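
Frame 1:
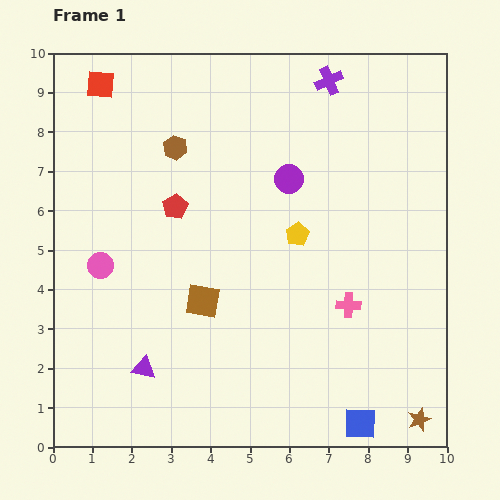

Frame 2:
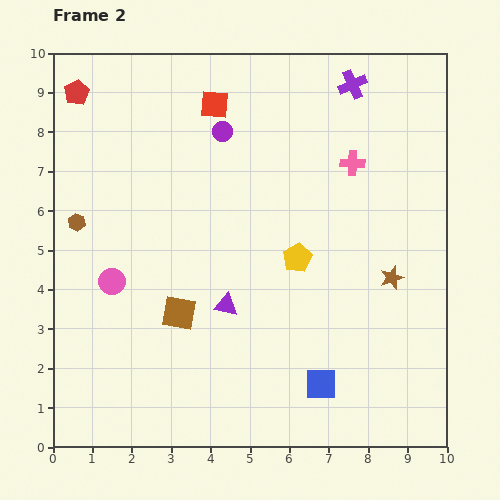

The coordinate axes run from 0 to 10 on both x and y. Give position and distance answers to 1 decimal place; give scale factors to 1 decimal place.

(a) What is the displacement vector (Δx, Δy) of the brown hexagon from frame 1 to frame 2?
(-2.5, -1.9)

The brown hexagon was at (3.1, 7.6) in frame 1 and (0.6, 5.7) in frame 2.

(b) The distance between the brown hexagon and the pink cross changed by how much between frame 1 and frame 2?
+1.3

Distance in frame 1: 5.9. Distance in frame 2: 7.2.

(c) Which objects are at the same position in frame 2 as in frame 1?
none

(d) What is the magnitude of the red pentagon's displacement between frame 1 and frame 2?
3.8

The red pentagon moved from (3.1, 6.1) to (0.6, 9.0), a distance of √(2.5² + 2.9²) ≈ 3.8.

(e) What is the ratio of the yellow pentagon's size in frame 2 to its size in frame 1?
1.3×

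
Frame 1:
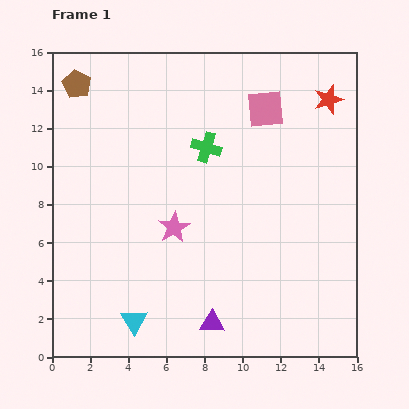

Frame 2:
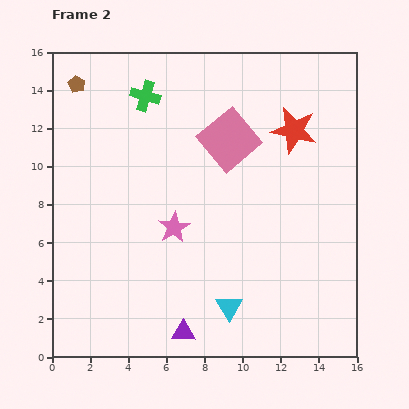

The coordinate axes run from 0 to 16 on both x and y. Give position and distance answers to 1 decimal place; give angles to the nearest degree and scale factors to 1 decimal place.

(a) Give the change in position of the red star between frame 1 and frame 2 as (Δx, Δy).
(-1.8, -1.6)

The red star was at (14.5, 13.5) in frame 1 and (12.7, 11.9) in frame 2.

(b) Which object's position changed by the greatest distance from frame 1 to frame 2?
the cyan triangle

(moved 5.0; next 4.2)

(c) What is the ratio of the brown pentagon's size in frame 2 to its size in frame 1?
0.6×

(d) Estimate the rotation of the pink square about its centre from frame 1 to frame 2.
35° counter-clockwise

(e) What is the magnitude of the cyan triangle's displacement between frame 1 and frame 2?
5.0

The cyan triangle moved from (4.3, 1.9) to (9.3, 2.6), a distance of √(5.0² + 0.7²) ≈ 5.0.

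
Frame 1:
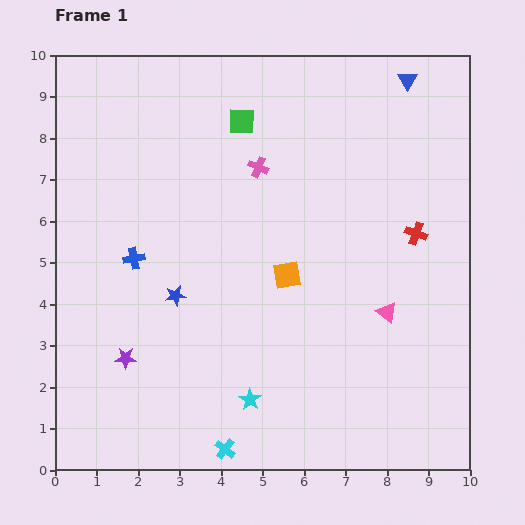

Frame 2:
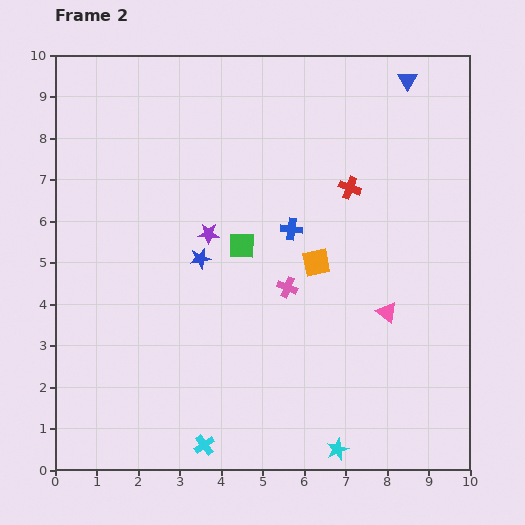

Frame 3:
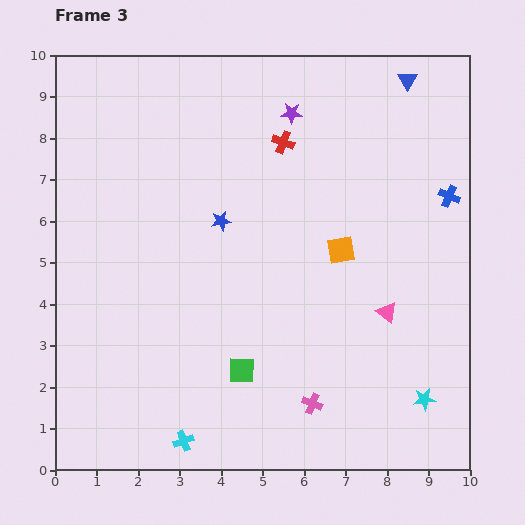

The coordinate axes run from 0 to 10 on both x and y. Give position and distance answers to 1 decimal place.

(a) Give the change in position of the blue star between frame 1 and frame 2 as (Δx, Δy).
(0.6, 0.9)

The blue star was at (2.9, 4.2) in frame 1 and (3.5, 5.1) in frame 2.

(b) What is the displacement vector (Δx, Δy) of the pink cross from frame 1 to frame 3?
(1.3, -5.7)

The pink cross was at (4.9, 7.3) in frame 1 and (6.2, 1.6) in frame 3.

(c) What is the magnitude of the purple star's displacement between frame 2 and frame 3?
3.5

The purple star moved from (3.7, 5.7) to (5.7, 8.6), a distance of √(2.0² + 2.9²) ≈ 3.5.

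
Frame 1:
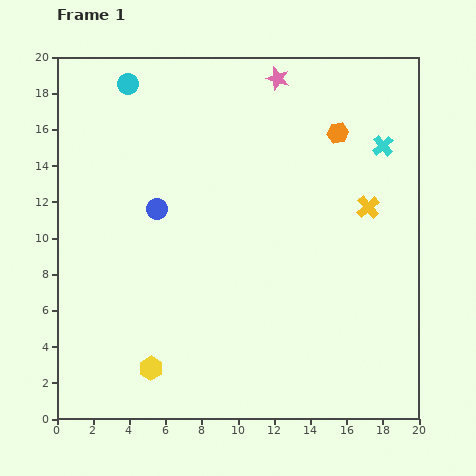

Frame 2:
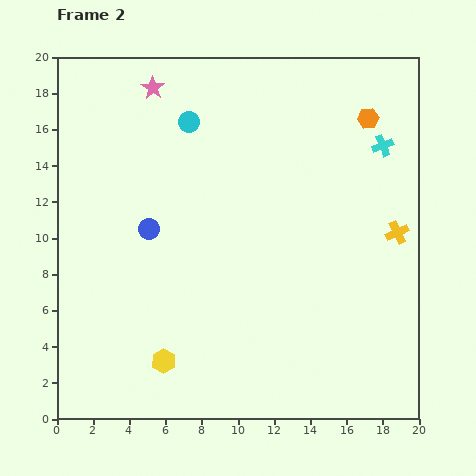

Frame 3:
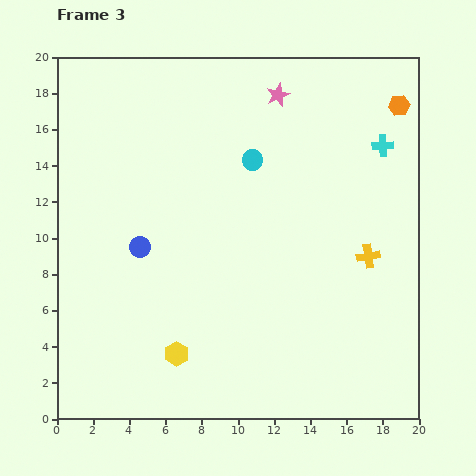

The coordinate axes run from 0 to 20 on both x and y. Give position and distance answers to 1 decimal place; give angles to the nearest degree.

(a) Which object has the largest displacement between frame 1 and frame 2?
the pink star

(moved 6.9; next 4.0)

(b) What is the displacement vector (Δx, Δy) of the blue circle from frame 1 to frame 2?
(-0.4, -1.1)

The blue circle was at (5.5, 11.6) in frame 1 and (5.1, 10.5) in frame 2.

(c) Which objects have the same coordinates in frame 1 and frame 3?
the cyan cross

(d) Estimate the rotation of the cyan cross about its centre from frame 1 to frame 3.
39° clockwise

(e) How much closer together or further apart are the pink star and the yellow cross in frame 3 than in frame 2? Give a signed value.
-5.5

Distance in frame 2: 15.7. Distance in frame 3: 10.2.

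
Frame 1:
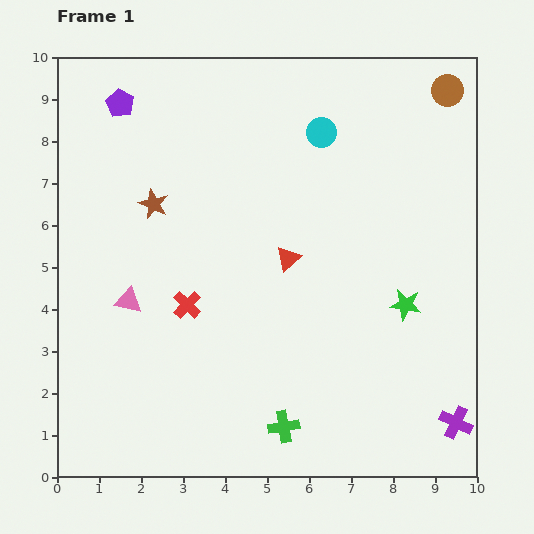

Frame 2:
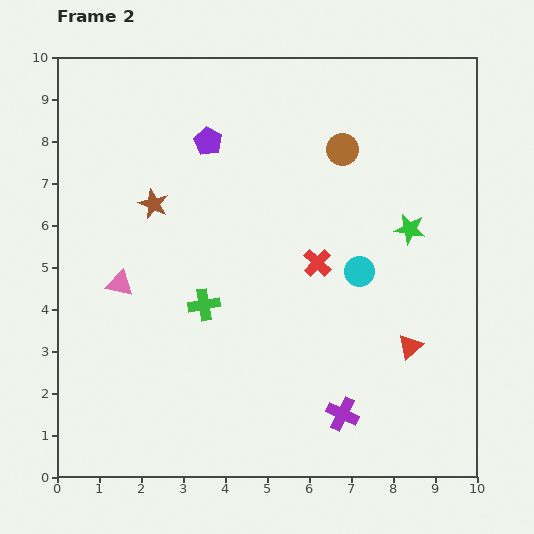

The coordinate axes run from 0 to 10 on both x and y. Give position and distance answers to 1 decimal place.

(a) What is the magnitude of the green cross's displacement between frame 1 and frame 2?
3.5

The green cross moved from (5.4, 1.2) to (3.5, 4.1), a distance of √(1.9² + 2.9²) ≈ 3.5.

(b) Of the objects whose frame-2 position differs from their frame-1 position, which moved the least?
the pink triangle

(moved 0.4)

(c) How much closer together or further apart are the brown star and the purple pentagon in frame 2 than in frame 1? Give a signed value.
-0.5

Distance in frame 1: 2.5. Distance in frame 2: 2.0.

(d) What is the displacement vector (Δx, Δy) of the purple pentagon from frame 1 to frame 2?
(2.1, -0.9)

The purple pentagon was at (1.5, 8.9) in frame 1 and (3.6, 8.0) in frame 2.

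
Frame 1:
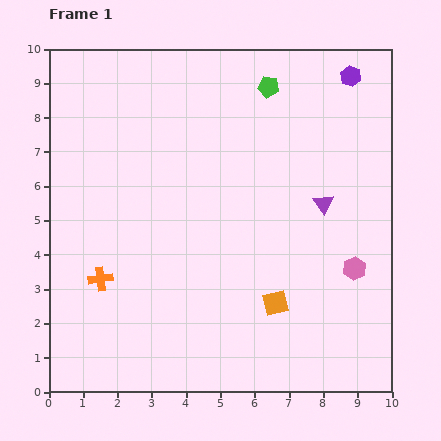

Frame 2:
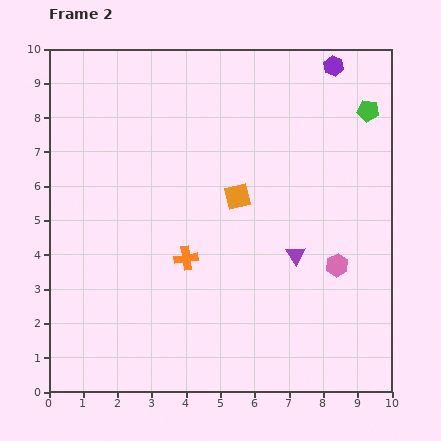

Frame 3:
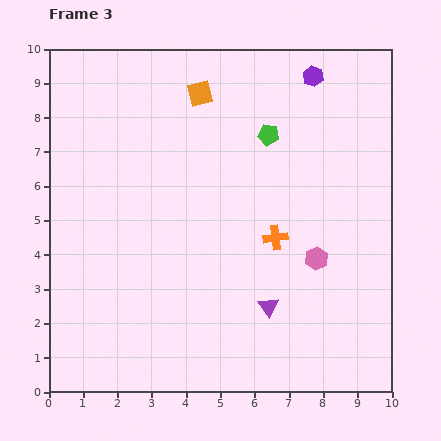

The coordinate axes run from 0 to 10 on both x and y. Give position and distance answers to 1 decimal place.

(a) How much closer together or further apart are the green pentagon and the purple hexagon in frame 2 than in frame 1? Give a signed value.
-0.8

Distance in frame 1: 2.4. Distance in frame 2: 1.6.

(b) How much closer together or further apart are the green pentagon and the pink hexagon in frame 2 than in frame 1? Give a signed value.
-1.3

Distance in frame 1: 5.9. Distance in frame 2: 4.6.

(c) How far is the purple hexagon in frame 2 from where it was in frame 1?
0.6

The purple hexagon moved from (8.8, 9.2) to (8.3, 9.5), a distance of √(0.5² + 0.3²) ≈ 0.6.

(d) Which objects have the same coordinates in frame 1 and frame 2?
none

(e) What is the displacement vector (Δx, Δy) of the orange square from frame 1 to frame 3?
(-2.2, 6.1)

The orange square was at (6.6, 2.6) in frame 1 and (4.4, 8.7) in frame 3.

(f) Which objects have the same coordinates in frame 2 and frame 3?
none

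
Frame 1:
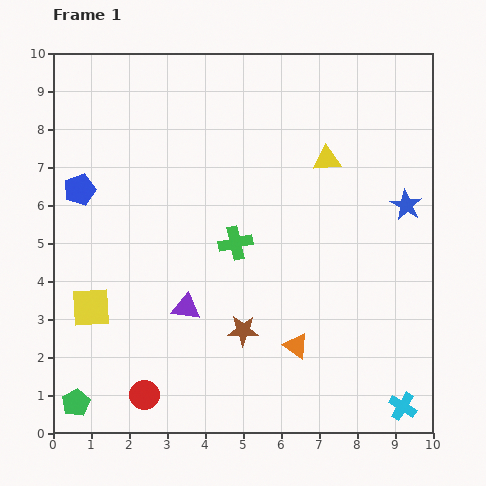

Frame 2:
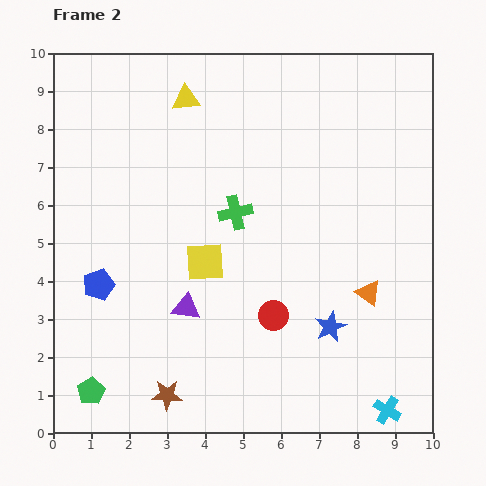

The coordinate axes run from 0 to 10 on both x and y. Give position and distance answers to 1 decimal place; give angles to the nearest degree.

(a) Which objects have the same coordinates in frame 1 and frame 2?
the purple triangle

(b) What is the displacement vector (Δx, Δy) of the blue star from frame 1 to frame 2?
(-2.0, -3.2)

The blue star was at (9.3, 6.0) in frame 1 and (7.3, 2.8) in frame 2.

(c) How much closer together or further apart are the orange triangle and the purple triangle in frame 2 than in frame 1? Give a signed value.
+1.7

Distance in frame 1: 3.1. Distance in frame 2: 4.8.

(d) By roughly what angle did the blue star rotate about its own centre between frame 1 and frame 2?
17° clockwise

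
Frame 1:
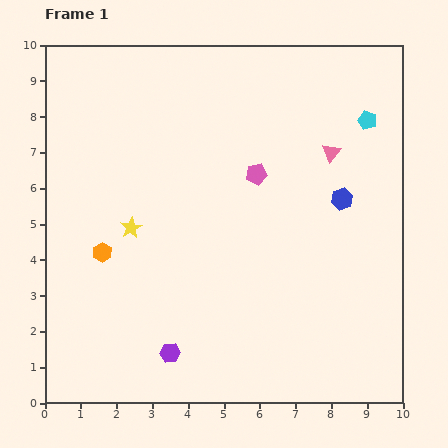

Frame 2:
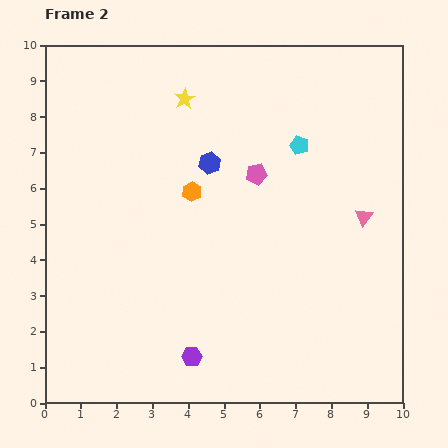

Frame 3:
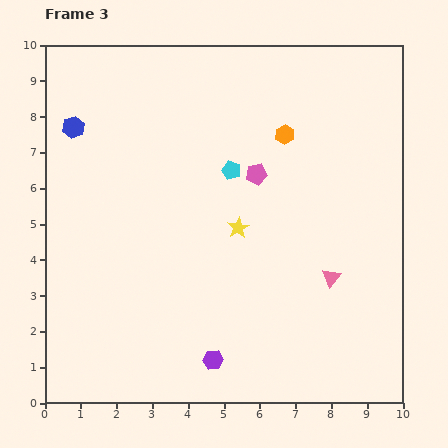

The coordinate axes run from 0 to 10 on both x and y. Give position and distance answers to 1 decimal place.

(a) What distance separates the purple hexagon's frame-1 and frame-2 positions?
0.6

The purple hexagon moved from (3.5, 1.4) to (4.1, 1.3), a distance of √(0.6² + 0.1²) ≈ 0.6.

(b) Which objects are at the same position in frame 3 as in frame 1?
the pink pentagon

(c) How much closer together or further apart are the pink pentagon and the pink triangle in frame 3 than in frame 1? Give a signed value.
+1.4

Distance in frame 1: 2.2. Distance in frame 3: 3.6.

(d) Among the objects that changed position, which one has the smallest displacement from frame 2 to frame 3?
the purple hexagon

(moved 0.6)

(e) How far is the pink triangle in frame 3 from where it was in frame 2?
1.9

The pink triangle moved from (8.9, 5.2) to (8.0, 3.5), a distance of √(0.9² + 1.7²) ≈ 1.9.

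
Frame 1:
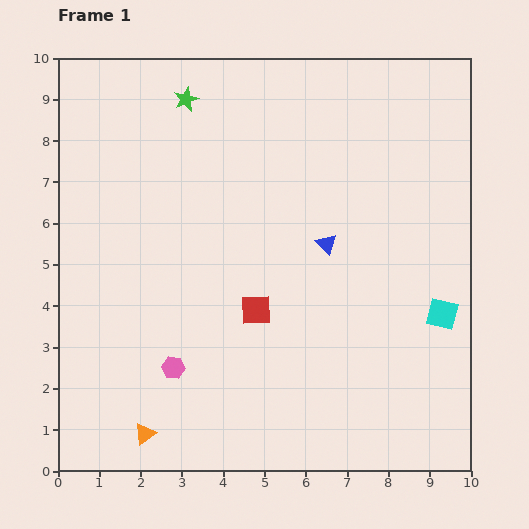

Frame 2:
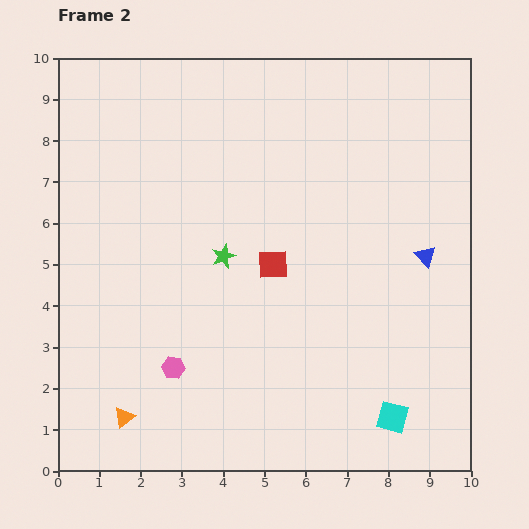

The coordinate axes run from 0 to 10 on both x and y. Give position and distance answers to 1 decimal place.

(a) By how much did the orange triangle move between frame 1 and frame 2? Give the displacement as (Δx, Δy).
(-0.5, 0.4)

The orange triangle was at (2.1, 0.9) in frame 1 and (1.6, 1.3) in frame 2.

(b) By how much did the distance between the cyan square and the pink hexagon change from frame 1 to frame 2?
-1.2

Distance in frame 1: 6.6. Distance in frame 2: 5.4.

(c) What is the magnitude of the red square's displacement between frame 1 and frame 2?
1.2

The red square moved from (4.8, 3.9) to (5.2, 5.0), a distance of √(0.4² + 1.1²) ≈ 1.2.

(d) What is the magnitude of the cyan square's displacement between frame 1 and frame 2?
2.8

The cyan square moved from (9.3, 3.8) to (8.1, 1.3), a distance of √(1.2² + 2.5²) ≈ 2.8.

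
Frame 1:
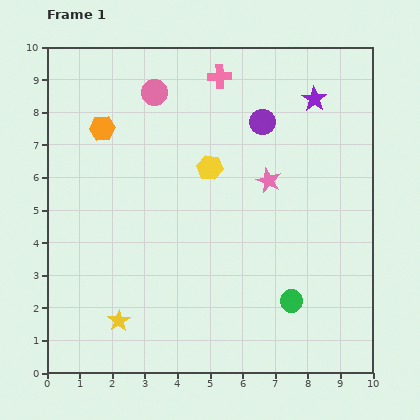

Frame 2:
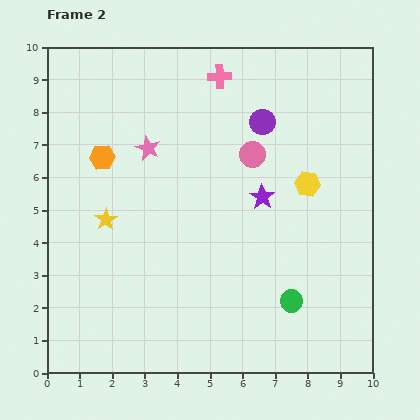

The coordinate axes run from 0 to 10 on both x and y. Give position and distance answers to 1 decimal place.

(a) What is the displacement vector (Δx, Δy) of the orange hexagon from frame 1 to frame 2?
(0.0, -0.9)

The orange hexagon was at (1.7, 7.5) in frame 1 and (1.7, 6.6) in frame 2.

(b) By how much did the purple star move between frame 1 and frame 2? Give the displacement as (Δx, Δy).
(-1.6, -3.0)

The purple star was at (8.2, 8.4) in frame 1 and (6.6, 5.4) in frame 2.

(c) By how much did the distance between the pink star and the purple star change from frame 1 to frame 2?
+0.9

Distance in frame 1: 2.9. Distance in frame 2: 3.8.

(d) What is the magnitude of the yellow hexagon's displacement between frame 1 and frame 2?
3.0

The yellow hexagon moved from (5.0, 6.3) to (8.0, 5.8), a distance of √(3.0² + 0.5²) ≈ 3.0.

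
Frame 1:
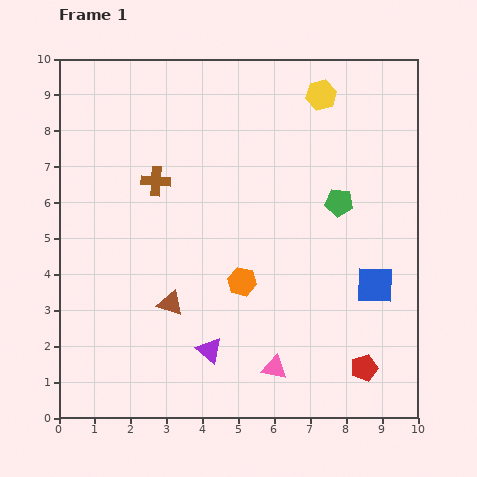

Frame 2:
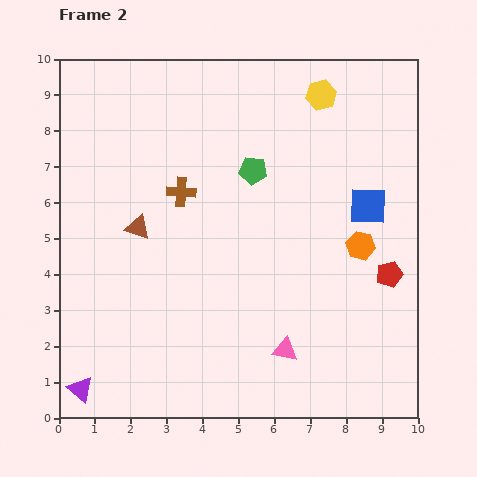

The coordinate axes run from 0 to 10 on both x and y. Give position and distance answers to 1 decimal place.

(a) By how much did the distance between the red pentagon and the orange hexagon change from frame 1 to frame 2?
-3.1

Distance in frame 1: 4.2. Distance in frame 2: 1.1.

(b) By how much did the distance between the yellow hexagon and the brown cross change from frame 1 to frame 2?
-0.5

Distance in frame 1: 5.2. Distance in frame 2: 4.7.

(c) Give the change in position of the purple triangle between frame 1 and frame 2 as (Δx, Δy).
(-3.6, -1.1)

The purple triangle was at (4.2, 1.9) in frame 1 and (0.6, 0.8) in frame 2.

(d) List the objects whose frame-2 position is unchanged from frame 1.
the yellow hexagon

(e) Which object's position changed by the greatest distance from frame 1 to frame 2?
the purple triangle

(moved 3.8; next 3.4)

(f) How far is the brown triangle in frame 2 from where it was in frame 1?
2.3

The brown triangle moved from (3.1, 3.2) to (2.2, 5.3), a distance of √(0.9² + 2.1²) ≈ 2.3.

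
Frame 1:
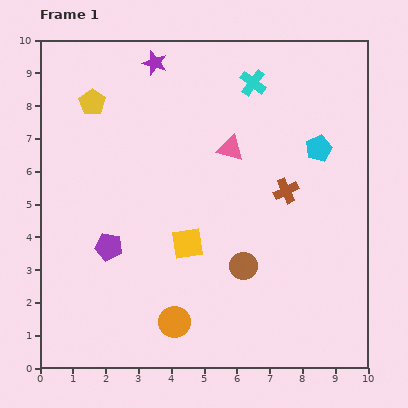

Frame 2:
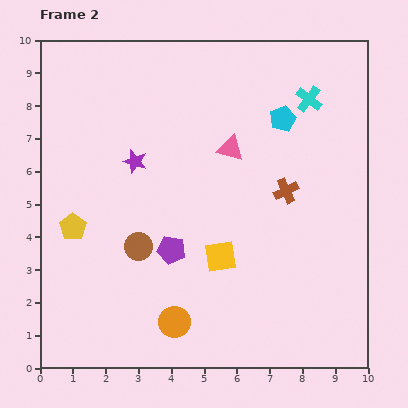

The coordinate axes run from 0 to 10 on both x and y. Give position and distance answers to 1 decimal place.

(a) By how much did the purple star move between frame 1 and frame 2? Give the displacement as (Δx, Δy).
(-0.6, -3.0)

The purple star was at (3.5, 9.3) in frame 1 and (2.9, 6.3) in frame 2.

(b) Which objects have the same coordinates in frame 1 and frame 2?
the brown cross, the orange circle, the pink triangle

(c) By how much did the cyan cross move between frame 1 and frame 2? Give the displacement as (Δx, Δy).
(1.7, -0.5)

The cyan cross was at (6.5, 8.7) in frame 1 and (8.2, 8.2) in frame 2.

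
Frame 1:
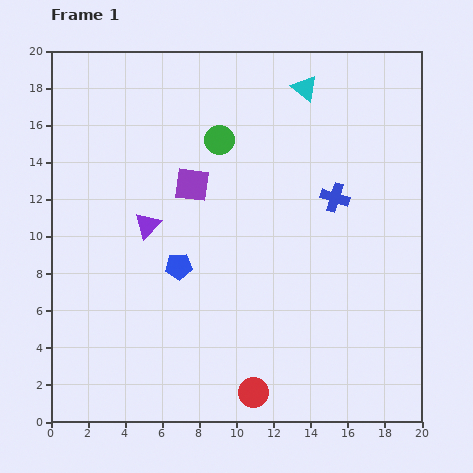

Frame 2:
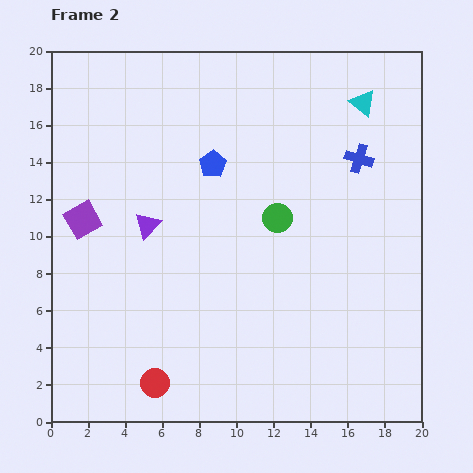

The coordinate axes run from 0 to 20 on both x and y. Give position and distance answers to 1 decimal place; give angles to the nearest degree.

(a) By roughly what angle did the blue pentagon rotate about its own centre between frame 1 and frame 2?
30° counter-clockwise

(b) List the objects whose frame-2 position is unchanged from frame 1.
the purple triangle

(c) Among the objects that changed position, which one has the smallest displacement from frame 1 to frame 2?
the blue cross

(moved 2.5)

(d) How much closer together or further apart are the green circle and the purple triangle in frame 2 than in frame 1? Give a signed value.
+1.0

Distance in frame 1: 6.0. Distance in frame 2: 7.0.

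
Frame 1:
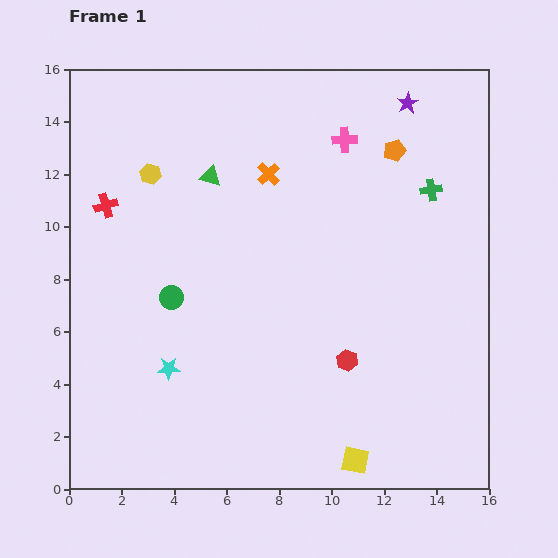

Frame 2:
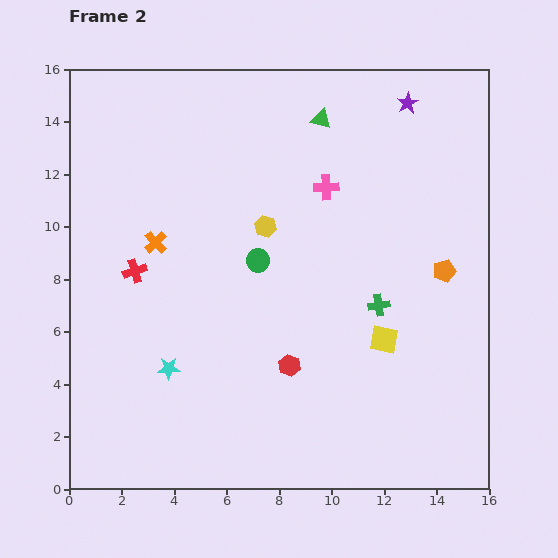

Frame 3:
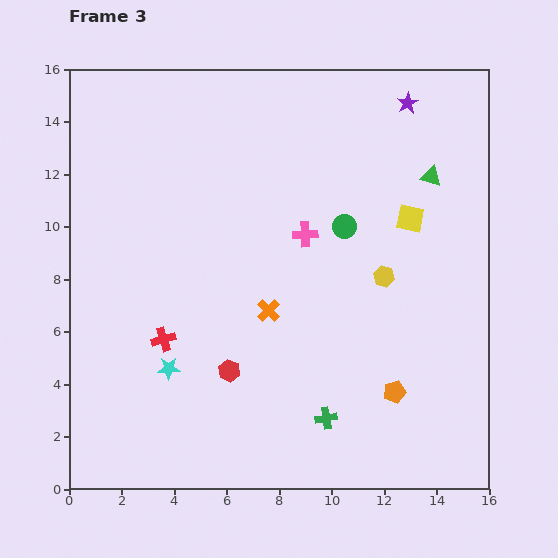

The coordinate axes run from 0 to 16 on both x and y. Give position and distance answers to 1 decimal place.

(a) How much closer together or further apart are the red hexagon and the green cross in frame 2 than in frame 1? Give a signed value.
-3.1

Distance in frame 1: 7.2. Distance in frame 2: 4.1.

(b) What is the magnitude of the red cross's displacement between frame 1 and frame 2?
2.7

The red cross moved from (1.4, 10.8) to (2.5, 8.3), a distance of √(1.1² + 2.5²) ≈ 2.7.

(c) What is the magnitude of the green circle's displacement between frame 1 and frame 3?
7.1

The green circle moved from (3.9, 7.3) to (10.5, 10.0), a distance of √(6.6² + 2.7²) ≈ 7.1.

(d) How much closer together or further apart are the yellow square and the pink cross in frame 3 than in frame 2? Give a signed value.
-2.2

Distance in frame 2: 6.2. Distance in frame 3: 4.0.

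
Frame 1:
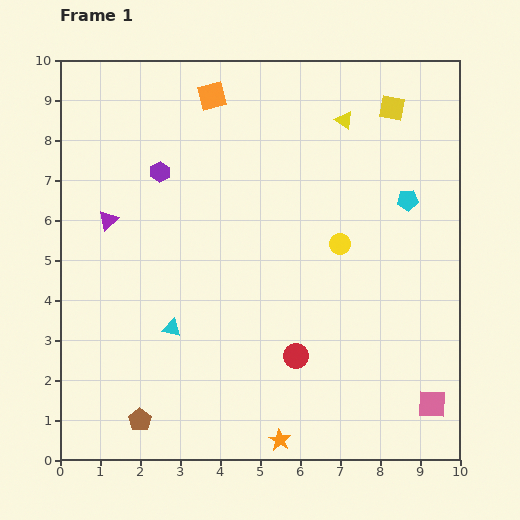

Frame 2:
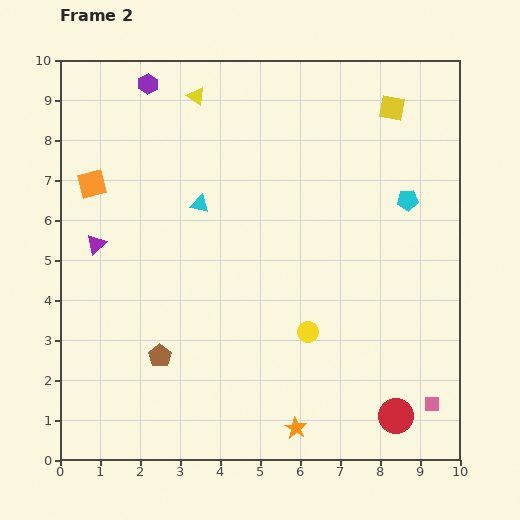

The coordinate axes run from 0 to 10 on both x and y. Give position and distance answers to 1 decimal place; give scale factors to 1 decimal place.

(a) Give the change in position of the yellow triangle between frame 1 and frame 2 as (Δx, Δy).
(-3.7, 0.6)

The yellow triangle was at (7.1, 8.5) in frame 1 and (3.4, 9.1) in frame 2.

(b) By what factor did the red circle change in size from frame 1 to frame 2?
1.4×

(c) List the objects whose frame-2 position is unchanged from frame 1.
the pink square, the yellow square, the cyan pentagon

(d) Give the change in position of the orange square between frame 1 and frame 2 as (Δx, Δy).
(-3.0, -2.2)

The orange square was at (3.8, 9.1) in frame 1 and (0.8, 6.9) in frame 2.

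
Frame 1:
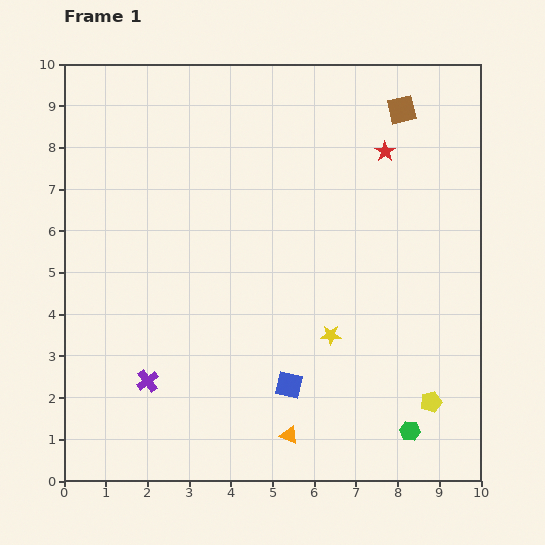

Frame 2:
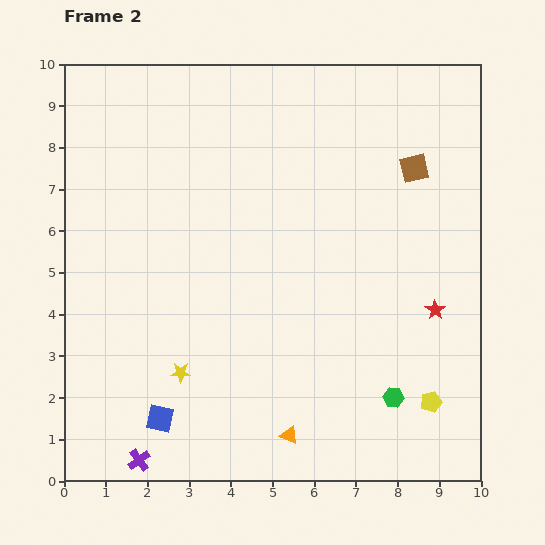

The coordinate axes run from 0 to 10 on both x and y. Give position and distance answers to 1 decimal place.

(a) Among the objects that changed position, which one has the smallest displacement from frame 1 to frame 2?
the green hexagon

(moved 0.9)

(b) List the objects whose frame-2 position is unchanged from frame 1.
the yellow pentagon, the orange triangle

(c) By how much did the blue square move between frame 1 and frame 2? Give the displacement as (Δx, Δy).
(-3.1, -0.8)

The blue square was at (5.4, 2.3) in frame 1 and (2.3, 1.5) in frame 2.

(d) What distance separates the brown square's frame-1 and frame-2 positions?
1.4

The brown square moved from (8.1, 8.9) to (8.4, 7.5), a distance of √(0.3² + 1.4²) ≈ 1.4.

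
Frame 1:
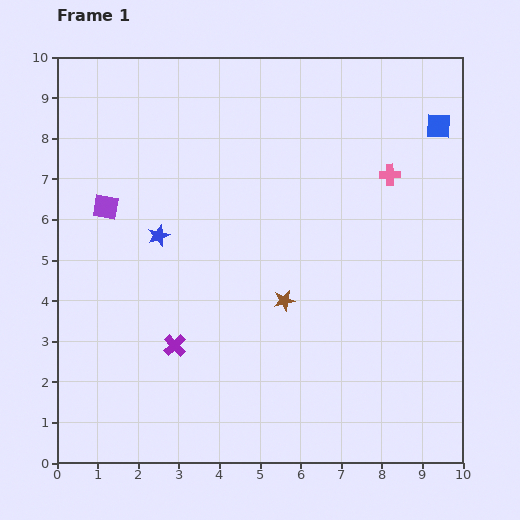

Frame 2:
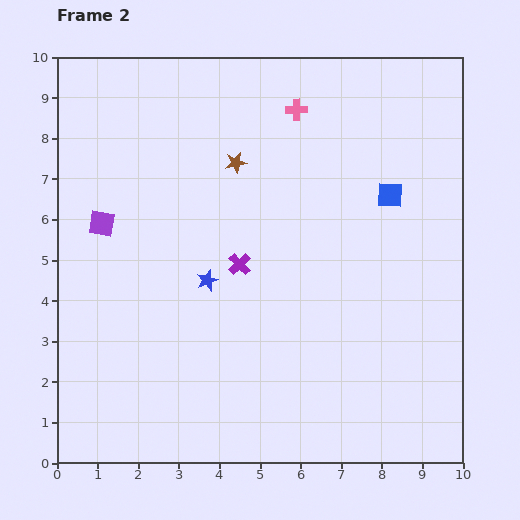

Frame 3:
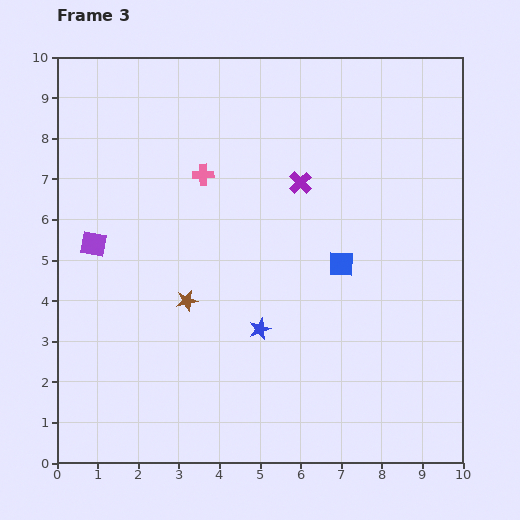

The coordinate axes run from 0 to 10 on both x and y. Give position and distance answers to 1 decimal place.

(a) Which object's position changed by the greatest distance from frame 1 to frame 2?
the brown star

(moved 3.6; next 2.8)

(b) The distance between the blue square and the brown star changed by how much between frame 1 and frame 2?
-1.8

Distance in frame 1: 5.7. Distance in frame 2: 3.9.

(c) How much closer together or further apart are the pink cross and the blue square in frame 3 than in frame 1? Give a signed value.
+2.3

Distance in frame 1: 1.7. Distance in frame 3: 4.0.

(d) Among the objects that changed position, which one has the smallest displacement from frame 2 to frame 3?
the purple square

(moved 0.5)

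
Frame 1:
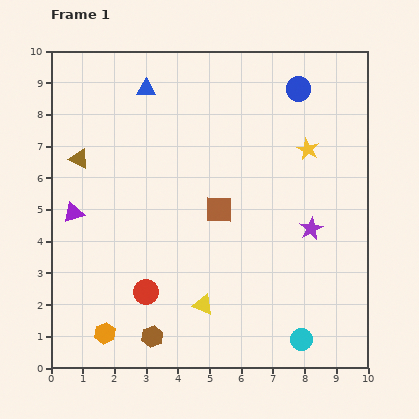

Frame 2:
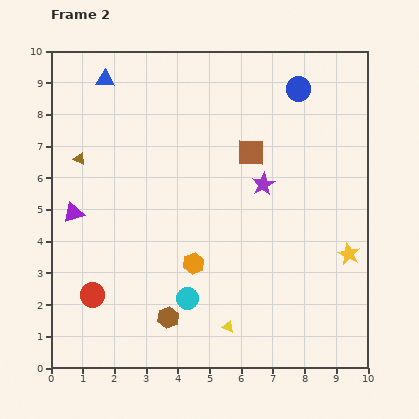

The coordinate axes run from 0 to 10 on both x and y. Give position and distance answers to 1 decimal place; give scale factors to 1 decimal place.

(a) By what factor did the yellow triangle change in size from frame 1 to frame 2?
0.6×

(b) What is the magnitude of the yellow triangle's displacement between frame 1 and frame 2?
1.1

The yellow triangle moved from (4.8, 2.0) to (5.6, 1.3), a distance of √(0.8² + 0.7²) ≈ 1.1.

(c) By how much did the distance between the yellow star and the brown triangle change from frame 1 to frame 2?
+1.8

Distance in frame 1: 7.2. Distance in frame 2: 9.0.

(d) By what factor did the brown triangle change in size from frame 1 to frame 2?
0.6×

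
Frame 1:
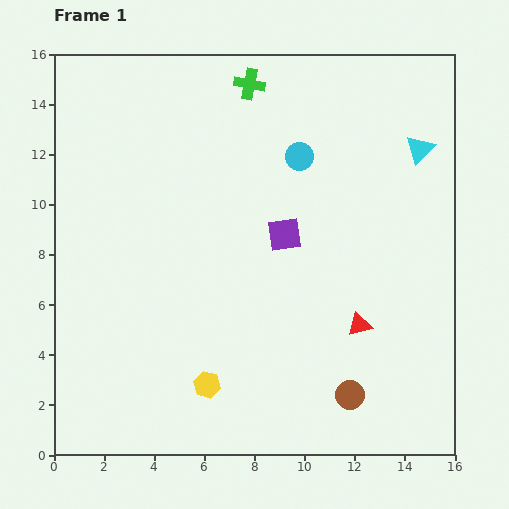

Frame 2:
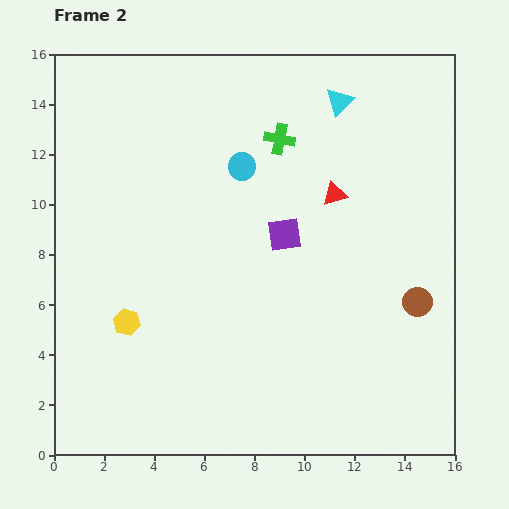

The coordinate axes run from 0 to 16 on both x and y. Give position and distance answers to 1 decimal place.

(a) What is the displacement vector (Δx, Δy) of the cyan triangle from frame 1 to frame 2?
(-3.2, 1.9)

The cyan triangle was at (14.6, 12.2) in frame 1 and (11.4, 14.1) in frame 2.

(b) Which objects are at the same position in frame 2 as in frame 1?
the purple square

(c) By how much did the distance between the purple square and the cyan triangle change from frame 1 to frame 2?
-0.7

Distance in frame 1: 6.4. Distance in frame 2: 5.7.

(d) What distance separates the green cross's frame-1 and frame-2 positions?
2.5

The green cross moved from (7.8, 14.8) to (9.0, 12.6), a distance of √(1.2² + 2.2²) ≈ 2.5.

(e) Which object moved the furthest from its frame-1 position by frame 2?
the red triangle

(moved 5.3; next 4.6)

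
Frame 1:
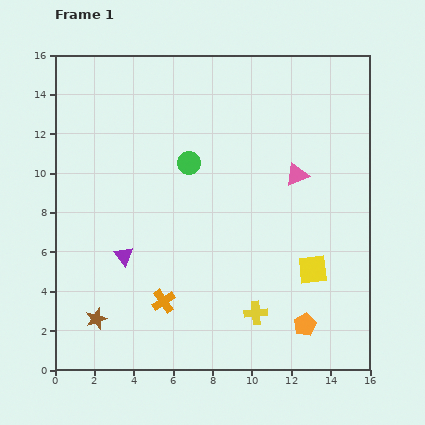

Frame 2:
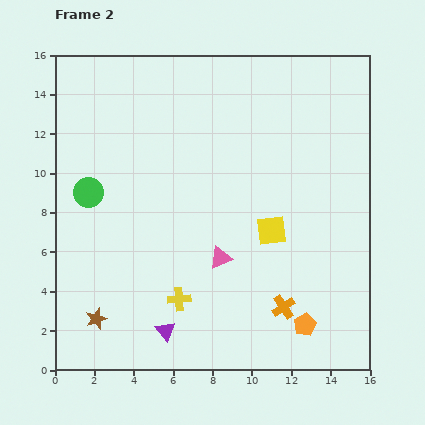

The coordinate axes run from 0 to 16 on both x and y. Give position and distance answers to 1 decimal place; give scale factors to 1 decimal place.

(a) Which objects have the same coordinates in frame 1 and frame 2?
the orange pentagon, the brown star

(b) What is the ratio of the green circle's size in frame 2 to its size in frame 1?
1.3×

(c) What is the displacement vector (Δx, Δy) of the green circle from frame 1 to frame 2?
(-5.1, -1.5)

The green circle was at (6.8, 10.5) in frame 1 and (1.7, 9.0) in frame 2.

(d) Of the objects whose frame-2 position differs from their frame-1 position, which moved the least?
the yellow square

(moved 2.9)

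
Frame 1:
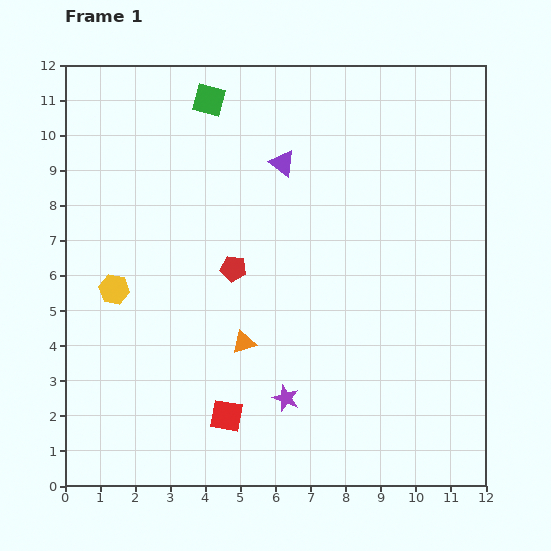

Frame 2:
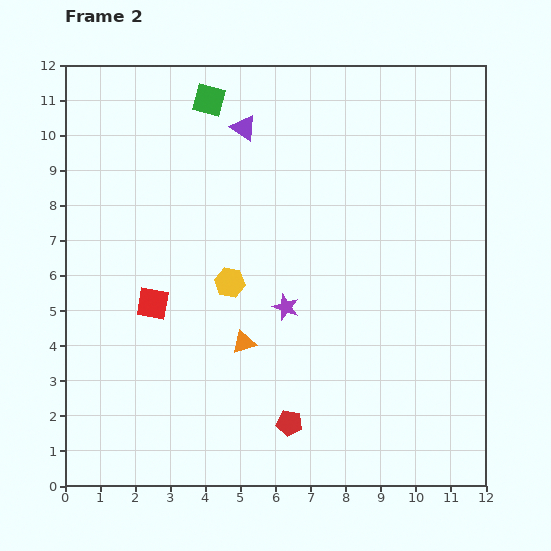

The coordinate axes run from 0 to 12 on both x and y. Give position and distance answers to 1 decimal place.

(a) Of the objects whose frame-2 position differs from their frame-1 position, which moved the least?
the purple triangle

(moved 1.5)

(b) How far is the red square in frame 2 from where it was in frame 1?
3.8

The red square moved from (4.6, 2.0) to (2.5, 5.2), a distance of √(2.1² + 3.2²) ≈ 3.8.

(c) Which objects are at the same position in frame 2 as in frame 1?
the orange triangle, the green square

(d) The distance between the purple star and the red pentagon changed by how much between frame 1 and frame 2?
-0.7

Distance in frame 1: 4.0. Distance in frame 2: 3.3.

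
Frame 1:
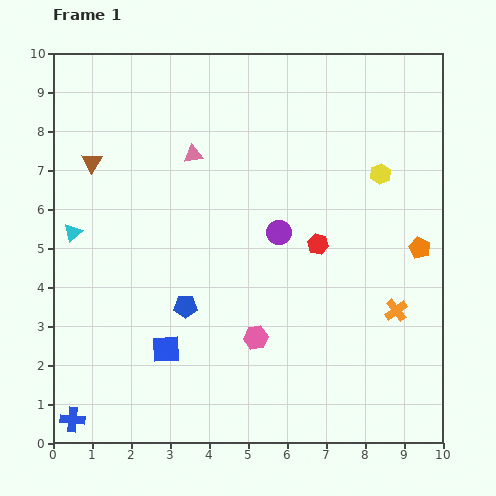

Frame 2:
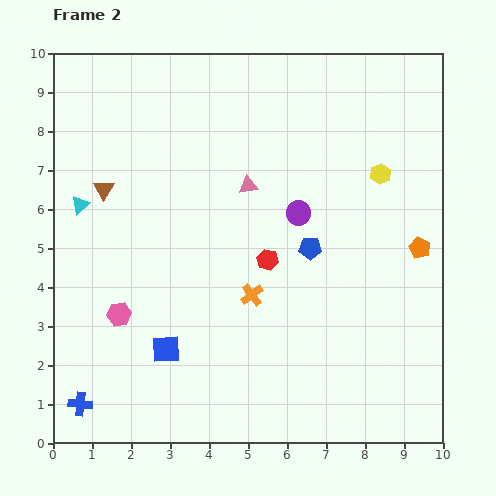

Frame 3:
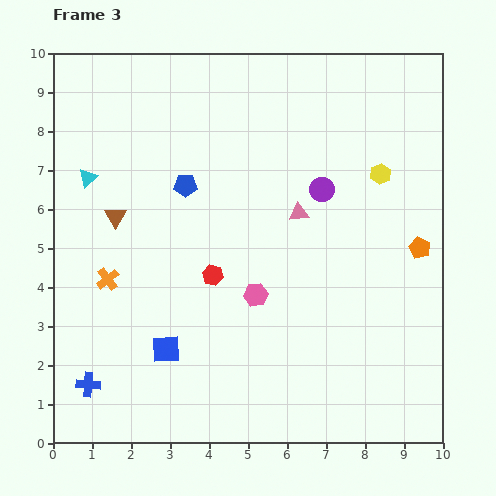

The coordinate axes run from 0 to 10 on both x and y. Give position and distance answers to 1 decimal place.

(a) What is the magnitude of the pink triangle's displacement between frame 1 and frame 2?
1.6

The pink triangle moved from (3.6, 7.4) to (5.0, 6.6), a distance of √(1.4² + 0.8²) ≈ 1.6.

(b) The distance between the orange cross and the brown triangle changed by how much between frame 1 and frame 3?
-7.1

Distance in frame 1: 8.7. Distance in frame 3: 1.6.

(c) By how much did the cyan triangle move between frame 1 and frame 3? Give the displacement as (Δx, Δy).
(0.4, 1.4)

The cyan triangle was at (0.5, 5.4) in frame 1 and (0.9, 6.8) in frame 3.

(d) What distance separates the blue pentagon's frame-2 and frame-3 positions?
3.6

The blue pentagon moved from (6.6, 5.0) to (3.4, 6.6), a distance of √(3.2² + 1.6²) ≈ 3.6.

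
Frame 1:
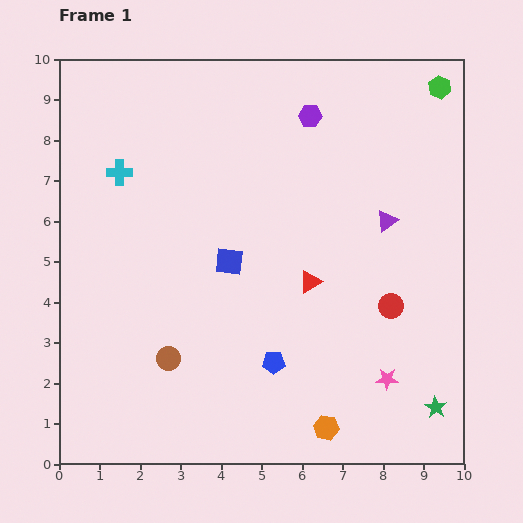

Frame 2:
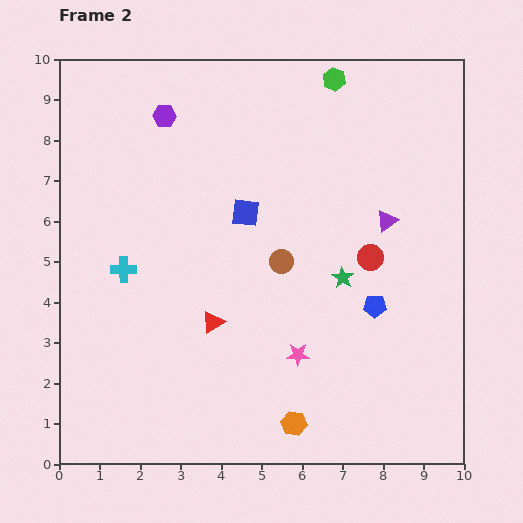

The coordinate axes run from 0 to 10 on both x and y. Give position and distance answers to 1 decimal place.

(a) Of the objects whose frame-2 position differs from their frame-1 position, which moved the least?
the orange hexagon

(moved 0.8)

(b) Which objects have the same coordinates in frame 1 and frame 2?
the purple triangle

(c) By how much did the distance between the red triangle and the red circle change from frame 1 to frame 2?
+2.1

Distance in frame 1: 2.1. Distance in frame 2: 4.2.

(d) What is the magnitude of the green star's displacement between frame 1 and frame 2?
3.9

The green star moved from (9.3, 1.4) to (7.0, 4.6), a distance of √(2.3² + 3.2²) ≈ 3.9.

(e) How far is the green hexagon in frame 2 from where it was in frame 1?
2.6

The green hexagon moved from (9.4, 9.3) to (6.8, 9.5), a distance of √(2.6² + 0.2²) ≈ 2.6.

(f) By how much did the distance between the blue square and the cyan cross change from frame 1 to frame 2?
-0.2

Distance in frame 1: 3.5. Distance in frame 2: 3.3.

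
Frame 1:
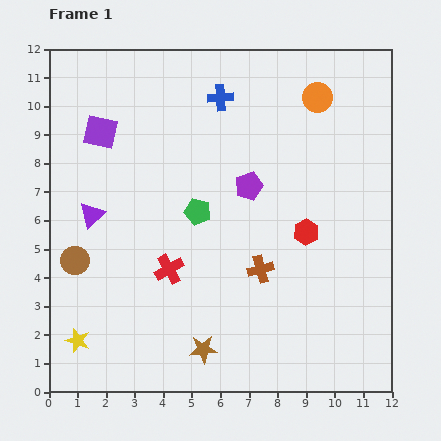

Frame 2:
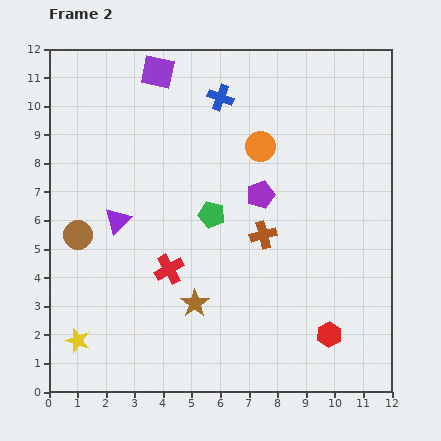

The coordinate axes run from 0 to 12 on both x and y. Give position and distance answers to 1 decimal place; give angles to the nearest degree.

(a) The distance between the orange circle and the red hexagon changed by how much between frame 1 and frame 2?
+2.3

Distance in frame 1: 4.7. Distance in frame 2: 7.0.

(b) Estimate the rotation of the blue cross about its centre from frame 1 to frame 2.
24° clockwise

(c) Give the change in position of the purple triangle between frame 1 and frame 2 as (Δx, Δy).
(0.9, -0.2)

The purple triangle was at (1.5, 6.2) in frame 1 and (2.4, 6.0) in frame 2.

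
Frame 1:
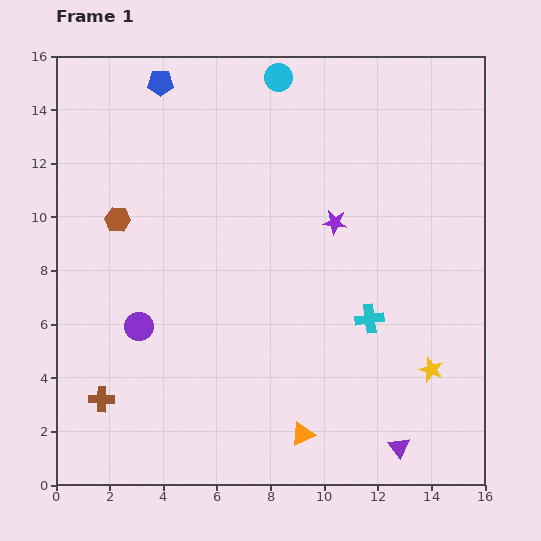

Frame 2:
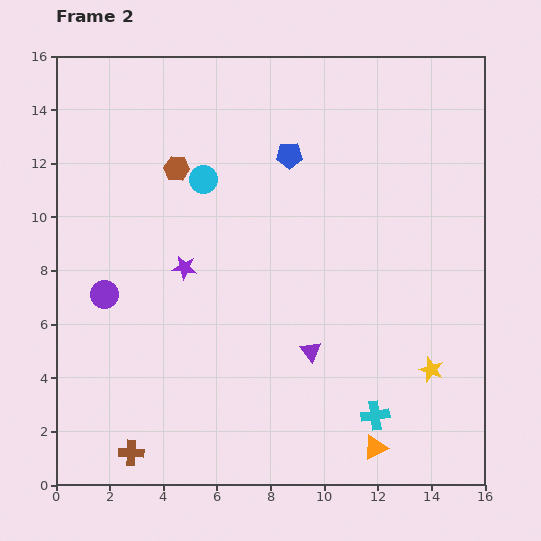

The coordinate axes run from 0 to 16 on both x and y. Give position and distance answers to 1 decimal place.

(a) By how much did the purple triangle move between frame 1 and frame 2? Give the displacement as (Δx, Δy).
(-3.3, 3.6)

The purple triangle was at (12.8, 1.4) in frame 1 and (9.5, 5.0) in frame 2.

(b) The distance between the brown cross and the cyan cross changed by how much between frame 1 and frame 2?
-1.2

Distance in frame 1: 10.4. Distance in frame 2: 9.2.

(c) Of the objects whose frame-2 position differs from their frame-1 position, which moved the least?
the purple circle

(moved 1.8)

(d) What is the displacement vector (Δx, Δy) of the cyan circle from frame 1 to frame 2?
(-2.8, -3.8)

The cyan circle was at (8.3, 15.2) in frame 1 and (5.5, 11.4) in frame 2.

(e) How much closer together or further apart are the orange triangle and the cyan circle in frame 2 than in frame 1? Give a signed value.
-1.4

Distance in frame 1: 13.3. Distance in frame 2: 11.9.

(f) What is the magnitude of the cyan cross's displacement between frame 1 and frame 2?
3.6

The cyan cross moved from (11.7, 6.2) to (11.9, 2.6), a distance of √(0.2² + 3.6²) ≈ 3.6.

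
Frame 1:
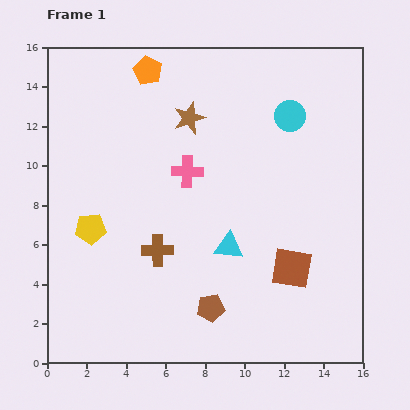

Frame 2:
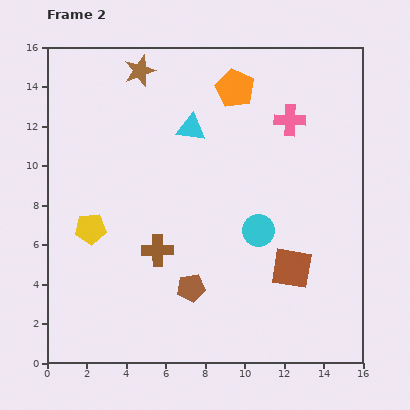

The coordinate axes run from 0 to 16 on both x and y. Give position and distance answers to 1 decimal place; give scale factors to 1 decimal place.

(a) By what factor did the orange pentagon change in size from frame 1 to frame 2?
1.3×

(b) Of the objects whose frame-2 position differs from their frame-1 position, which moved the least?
the brown pentagon

(moved 1.4)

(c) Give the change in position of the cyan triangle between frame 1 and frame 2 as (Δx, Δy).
(-1.9, 6.0)

The cyan triangle was at (9.2, 5.9) in frame 1 and (7.3, 11.9) in frame 2.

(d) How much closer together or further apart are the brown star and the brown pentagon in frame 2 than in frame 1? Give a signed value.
+1.6

Distance in frame 1: 9.7. Distance in frame 2: 11.3.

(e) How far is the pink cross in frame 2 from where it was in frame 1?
5.8

The pink cross moved from (7.1, 9.7) to (12.3, 12.3), a distance of √(5.2² + 2.6²) ≈ 5.8.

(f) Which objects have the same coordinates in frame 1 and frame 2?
the yellow pentagon, the brown cross, the brown square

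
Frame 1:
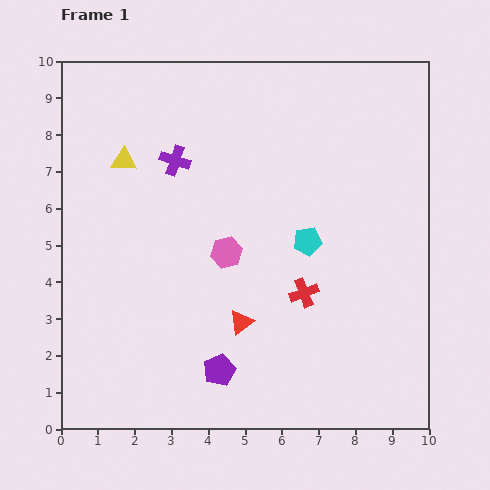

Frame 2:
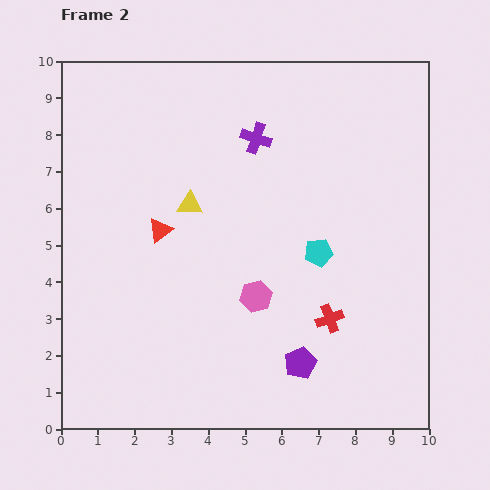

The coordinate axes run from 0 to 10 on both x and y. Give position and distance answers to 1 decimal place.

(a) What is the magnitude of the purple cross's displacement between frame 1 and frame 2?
2.3

The purple cross moved from (3.1, 7.3) to (5.3, 7.9), a distance of √(2.2² + 0.6²) ≈ 2.3.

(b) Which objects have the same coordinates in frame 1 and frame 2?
none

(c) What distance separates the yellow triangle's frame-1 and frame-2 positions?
2.2

The yellow triangle moved from (1.7, 7.3) to (3.5, 6.1), a distance of √(1.8² + 1.2²) ≈ 2.2.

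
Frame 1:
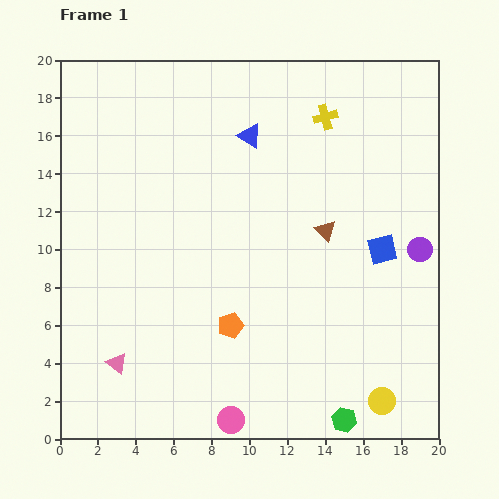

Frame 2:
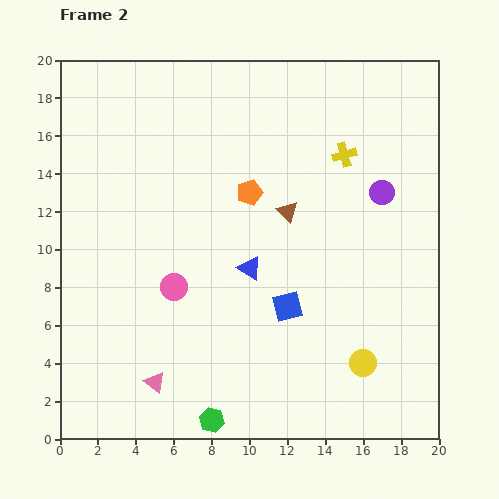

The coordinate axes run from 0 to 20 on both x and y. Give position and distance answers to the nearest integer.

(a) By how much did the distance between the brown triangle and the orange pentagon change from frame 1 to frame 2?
-5

Distance in frame 1: 7. Distance in frame 2: 2.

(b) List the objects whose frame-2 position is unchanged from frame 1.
none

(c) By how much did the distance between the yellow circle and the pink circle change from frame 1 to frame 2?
+3

Distance in frame 1: 8. Distance in frame 2: 11.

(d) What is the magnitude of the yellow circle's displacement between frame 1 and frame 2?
2

The yellow circle moved from (17, 2) to (16, 4), a distance of √(1² + 2²) ≈ 2.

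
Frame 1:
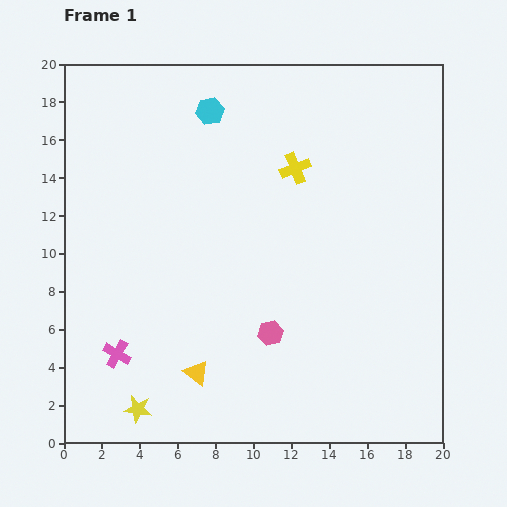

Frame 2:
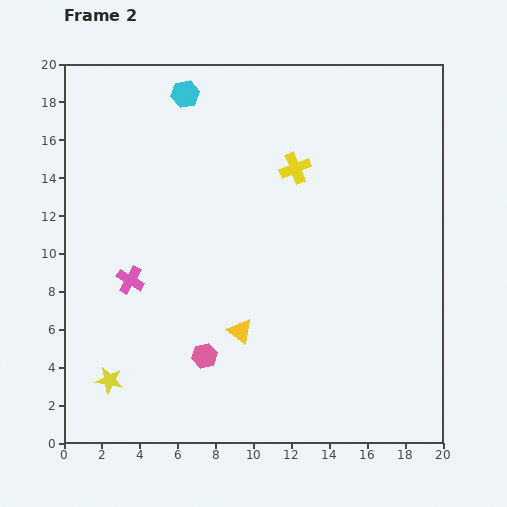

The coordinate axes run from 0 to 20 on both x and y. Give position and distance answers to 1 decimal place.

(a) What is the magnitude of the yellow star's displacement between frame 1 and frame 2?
2.1

The yellow star moved from (3.9, 1.8) to (2.4, 3.3), a distance of √(1.5² + 1.5²) ≈ 2.1.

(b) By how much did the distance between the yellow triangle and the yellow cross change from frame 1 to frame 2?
-2.9

Distance in frame 1: 12.0. Distance in frame 2: 9.1.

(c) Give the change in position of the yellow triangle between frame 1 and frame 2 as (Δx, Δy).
(2.3, 2.2)

The yellow triangle was at (7.0, 3.7) in frame 1 and (9.3, 5.9) in frame 2.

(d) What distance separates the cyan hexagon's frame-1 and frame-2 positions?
1.6

The cyan hexagon moved from (7.7, 17.5) to (6.4, 18.4), a distance of √(1.3² + 0.9²) ≈ 1.6.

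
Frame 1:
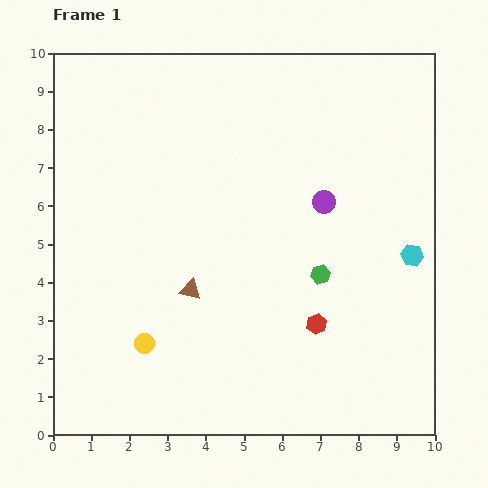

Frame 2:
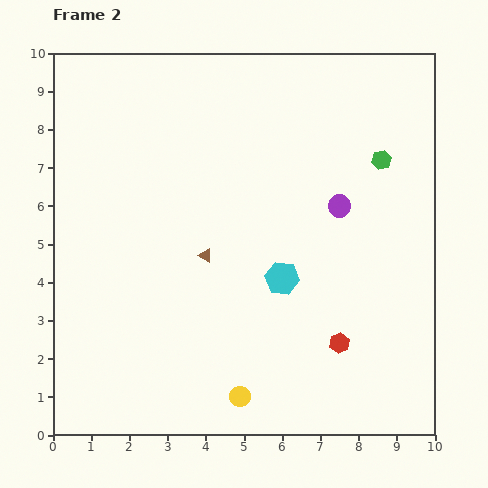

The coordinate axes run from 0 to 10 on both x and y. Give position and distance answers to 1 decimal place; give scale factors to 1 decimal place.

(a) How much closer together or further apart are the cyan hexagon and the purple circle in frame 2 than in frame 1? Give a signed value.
-0.3

Distance in frame 1: 2.7. Distance in frame 2: 2.4.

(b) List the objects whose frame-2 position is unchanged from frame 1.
none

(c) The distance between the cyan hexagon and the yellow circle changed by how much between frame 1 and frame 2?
-4.1

Distance in frame 1: 7.4. Distance in frame 2: 3.3.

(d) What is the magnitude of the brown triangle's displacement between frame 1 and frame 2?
1.0

The brown triangle moved from (3.6, 3.8) to (4.0, 4.7), a distance of √(0.4² + 0.9²) ≈ 1.0.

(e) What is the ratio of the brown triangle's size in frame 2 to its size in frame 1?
0.6×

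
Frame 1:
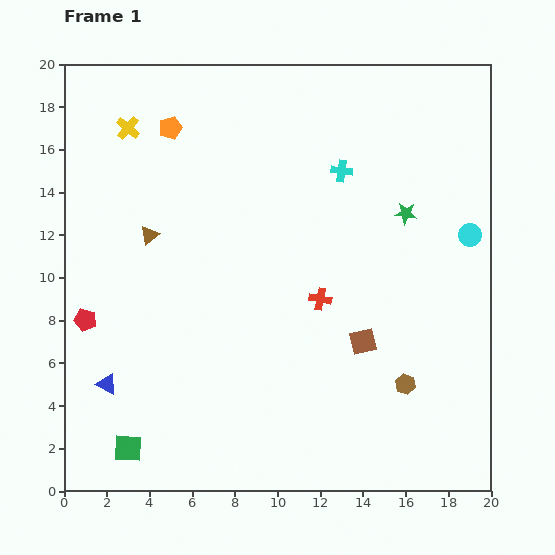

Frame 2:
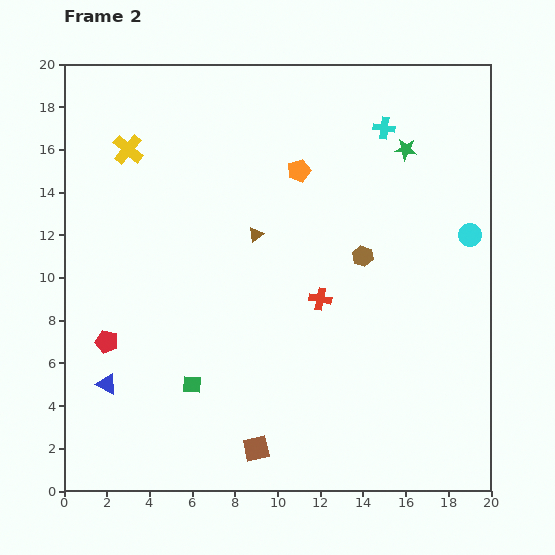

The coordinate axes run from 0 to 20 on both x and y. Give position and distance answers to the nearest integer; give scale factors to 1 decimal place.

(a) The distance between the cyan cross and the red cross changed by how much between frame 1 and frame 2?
+3

Distance in frame 1: 6. Distance in frame 2: 9.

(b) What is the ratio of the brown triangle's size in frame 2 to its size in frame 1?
0.8×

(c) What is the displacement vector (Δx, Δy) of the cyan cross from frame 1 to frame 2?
(2, 2)

The cyan cross was at (13, 15) in frame 1 and (15, 17) in frame 2.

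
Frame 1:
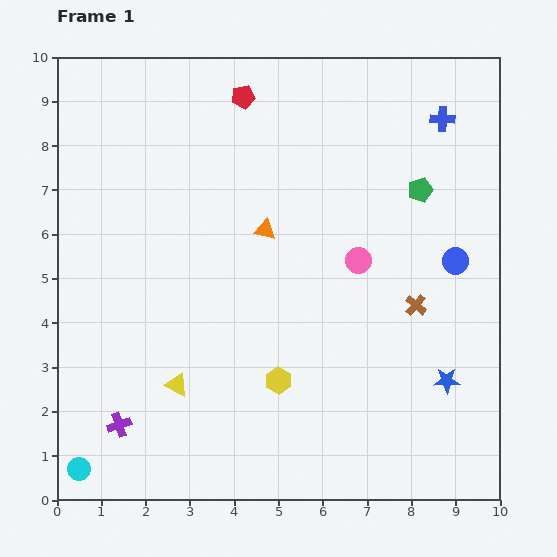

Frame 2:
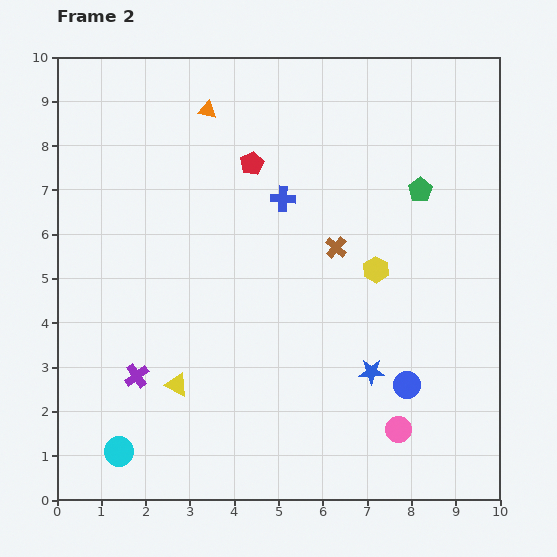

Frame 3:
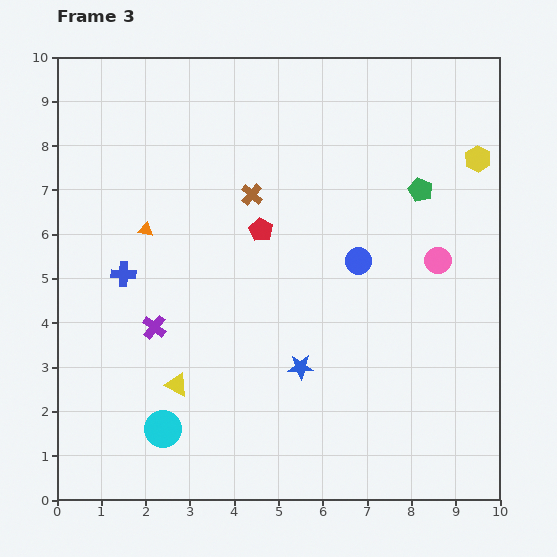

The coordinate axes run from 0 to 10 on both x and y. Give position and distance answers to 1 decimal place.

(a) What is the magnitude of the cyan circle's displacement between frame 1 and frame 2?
1.0

The cyan circle moved from (0.5, 0.7) to (1.4, 1.1), a distance of √(0.9² + 0.4²) ≈ 1.0.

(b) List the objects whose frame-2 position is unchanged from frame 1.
the yellow triangle, the green pentagon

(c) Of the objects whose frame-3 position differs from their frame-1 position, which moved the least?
the pink circle

(moved 1.8)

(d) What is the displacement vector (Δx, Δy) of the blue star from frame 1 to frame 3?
(-3.3, 0.3)

The blue star was at (8.8, 2.7) in frame 1 and (5.5, 3.0) in frame 3.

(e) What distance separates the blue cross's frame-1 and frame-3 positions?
8.0

The blue cross moved from (8.7, 8.6) to (1.5, 5.1), a distance of √(7.2² + 3.5²) ≈ 8.0.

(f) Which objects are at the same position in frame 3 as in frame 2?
the yellow triangle, the green pentagon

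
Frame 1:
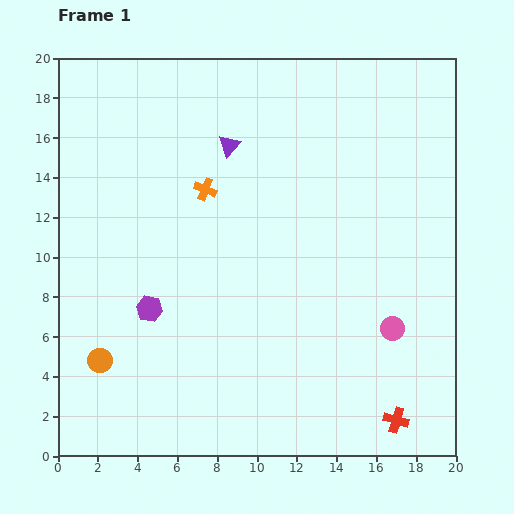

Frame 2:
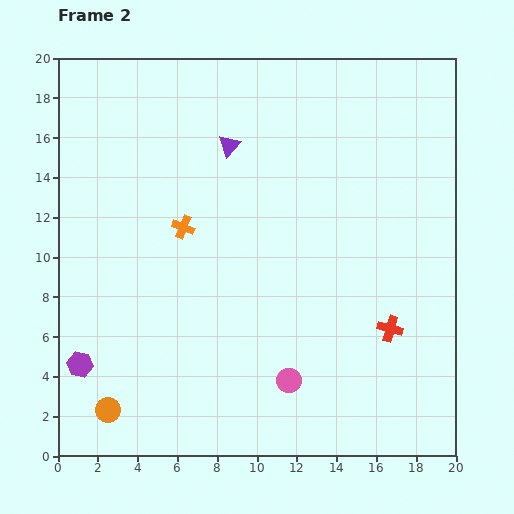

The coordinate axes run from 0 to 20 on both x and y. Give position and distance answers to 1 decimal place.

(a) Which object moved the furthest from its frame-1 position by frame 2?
the pink circle

(moved 5.8; next 4.6)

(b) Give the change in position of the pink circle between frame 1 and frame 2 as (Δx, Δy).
(-5.2, -2.6)

The pink circle was at (16.8, 6.4) in frame 1 and (11.6, 3.8) in frame 2.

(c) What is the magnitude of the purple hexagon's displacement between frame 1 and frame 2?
4.5

The purple hexagon moved from (4.6, 7.4) to (1.1, 4.6), a distance of √(3.5² + 2.8²) ≈ 4.5.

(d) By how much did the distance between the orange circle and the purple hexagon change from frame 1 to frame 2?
-0.9

Distance in frame 1: 3.6. Distance in frame 2: 2.7.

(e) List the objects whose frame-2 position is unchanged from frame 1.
the purple triangle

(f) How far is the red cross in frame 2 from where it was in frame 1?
4.6

The red cross moved from (17.0, 1.8) to (16.7, 6.4), a distance of √(0.3² + 4.6²) ≈ 4.6.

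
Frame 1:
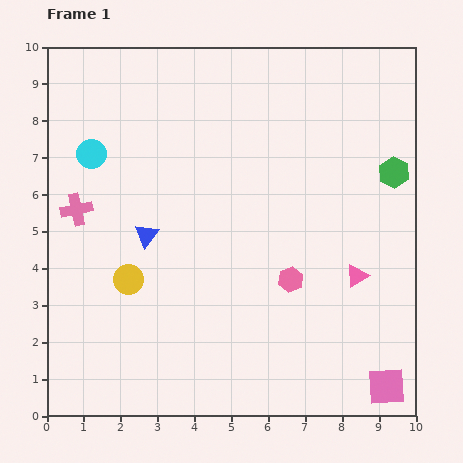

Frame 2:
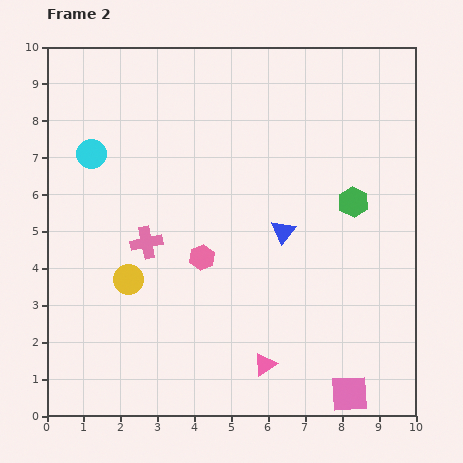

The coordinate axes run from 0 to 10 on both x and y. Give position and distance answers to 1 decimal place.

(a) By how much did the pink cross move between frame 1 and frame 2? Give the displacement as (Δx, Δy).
(1.9, -0.9)

The pink cross was at (0.8, 5.6) in frame 1 and (2.7, 4.7) in frame 2.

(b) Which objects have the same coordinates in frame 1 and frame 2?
the cyan circle, the yellow circle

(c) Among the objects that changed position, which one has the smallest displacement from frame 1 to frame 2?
the pink square

(moved 1.0)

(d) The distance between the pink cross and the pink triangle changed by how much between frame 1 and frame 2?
-3.2

Distance in frame 1: 7.8. Distance in frame 2: 4.6.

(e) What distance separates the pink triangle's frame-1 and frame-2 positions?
3.5

The pink triangle moved from (8.4, 3.8) to (5.9, 1.4), a distance of √(2.5² + 2.4²) ≈ 3.5.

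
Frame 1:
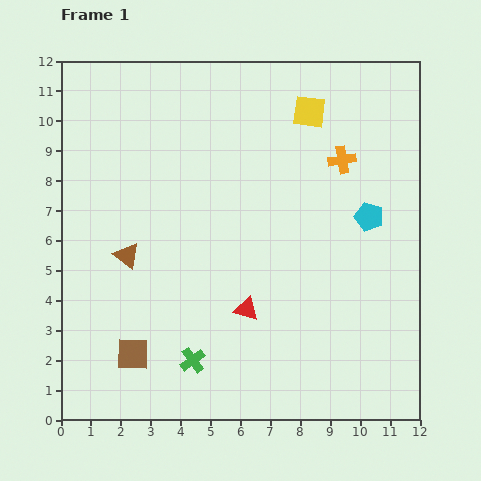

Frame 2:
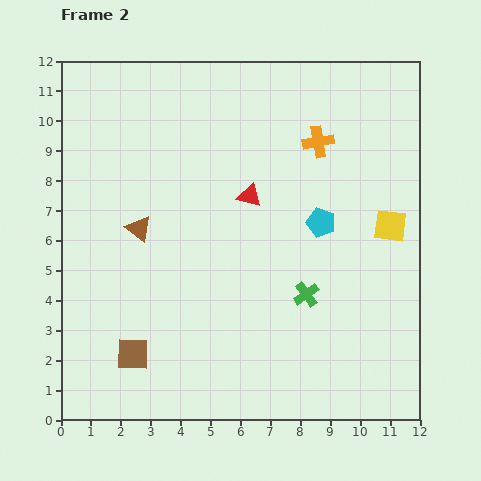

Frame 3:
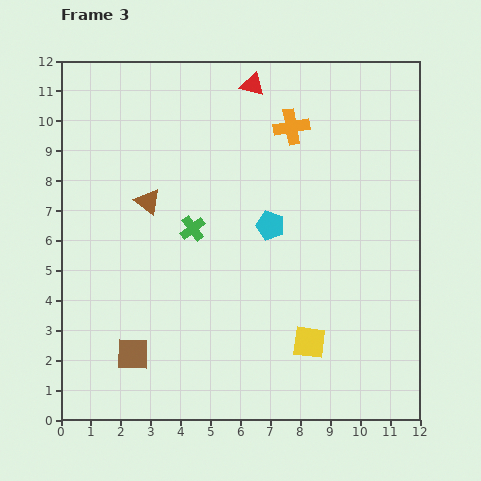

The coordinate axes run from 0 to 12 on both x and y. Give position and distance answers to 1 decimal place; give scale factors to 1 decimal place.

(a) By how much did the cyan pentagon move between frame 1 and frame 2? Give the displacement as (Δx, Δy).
(-1.6, -0.2)

The cyan pentagon was at (10.3, 6.8) in frame 1 and (8.7, 6.6) in frame 2.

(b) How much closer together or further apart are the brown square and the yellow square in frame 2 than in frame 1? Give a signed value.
-0.4

Distance in frame 1: 10.0. Distance in frame 2: 9.6.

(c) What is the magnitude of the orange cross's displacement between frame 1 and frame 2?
1.0

The orange cross moved from (9.4, 8.7) to (8.6, 9.3), a distance of √(0.8² + 0.6²) ≈ 1.0.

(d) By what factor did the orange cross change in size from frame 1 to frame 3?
1.3×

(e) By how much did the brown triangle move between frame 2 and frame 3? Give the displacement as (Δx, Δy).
(0.3, 0.9)

The brown triangle was at (2.6, 6.4) in frame 2 and (2.9, 7.3) in frame 3.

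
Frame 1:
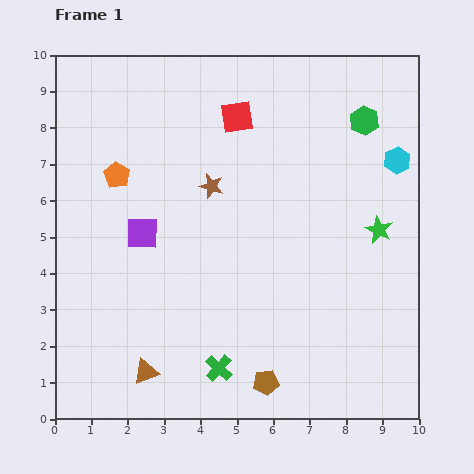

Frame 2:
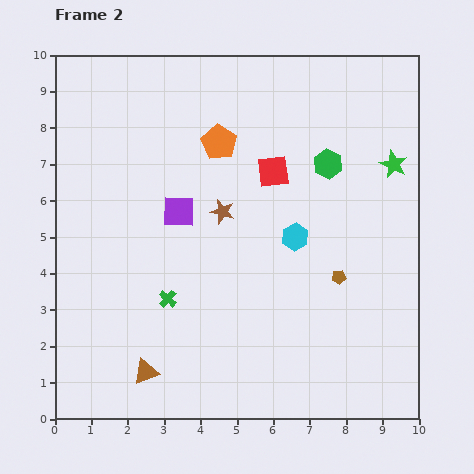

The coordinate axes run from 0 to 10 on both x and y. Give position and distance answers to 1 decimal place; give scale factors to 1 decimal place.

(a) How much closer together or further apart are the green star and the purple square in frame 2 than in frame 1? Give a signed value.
-0.5

Distance in frame 1: 6.5. Distance in frame 2: 6.0.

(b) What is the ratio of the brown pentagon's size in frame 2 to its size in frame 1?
0.6×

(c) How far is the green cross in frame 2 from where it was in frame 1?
2.4

The green cross moved from (4.5, 1.4) to (3.1, 3.3), a distance of √(1.4² + 1.9²) ≈ 2.4.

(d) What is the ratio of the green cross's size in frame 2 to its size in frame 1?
0.7×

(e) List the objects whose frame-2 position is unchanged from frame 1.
the brown triangle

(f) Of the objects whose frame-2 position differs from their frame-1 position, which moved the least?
the brown star

(moved 0.8)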